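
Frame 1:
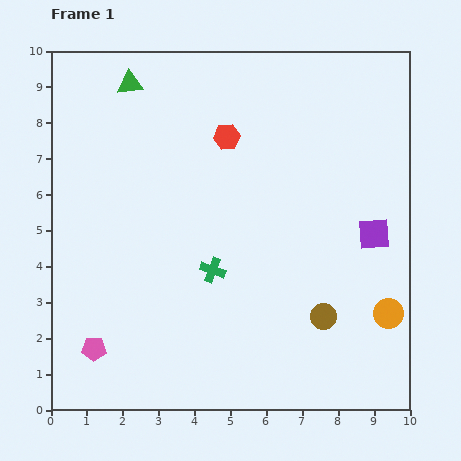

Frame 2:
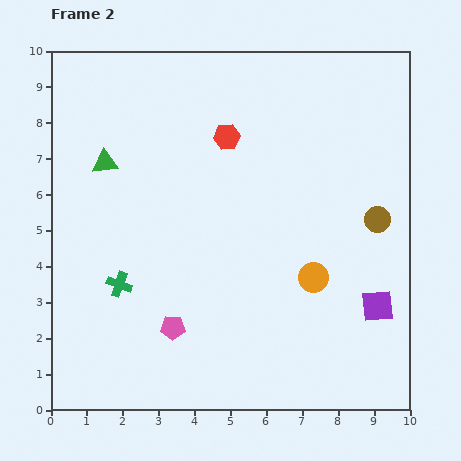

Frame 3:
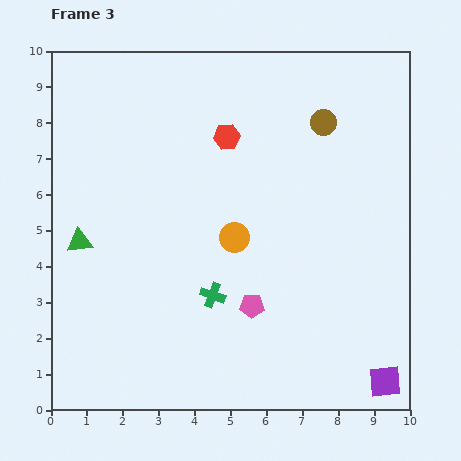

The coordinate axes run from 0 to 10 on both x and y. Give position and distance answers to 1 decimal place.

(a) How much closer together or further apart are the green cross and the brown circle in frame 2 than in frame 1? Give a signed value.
+4.0

Distance in frame 1: 3.4. Distance in frame 2: 7.4.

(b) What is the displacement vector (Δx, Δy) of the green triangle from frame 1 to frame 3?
(-1.4, -4.4)

The green triangle was at (2.2, 9.1) in frame 1 and (0.8, 4.7) in frame 3.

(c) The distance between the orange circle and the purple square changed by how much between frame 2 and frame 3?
+3.8

Distance in frame 2: 2.0. Distance in frame 3: 5.8.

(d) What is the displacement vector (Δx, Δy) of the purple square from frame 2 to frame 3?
(0.2, -2.1)

The purple square was at (9.1, 2.9) in frame 2 and (9.3, 0.8) in frame 3.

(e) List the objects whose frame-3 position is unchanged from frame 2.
the red hexagon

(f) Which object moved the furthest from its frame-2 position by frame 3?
the brown circle

(moved 3.1; next 2.6)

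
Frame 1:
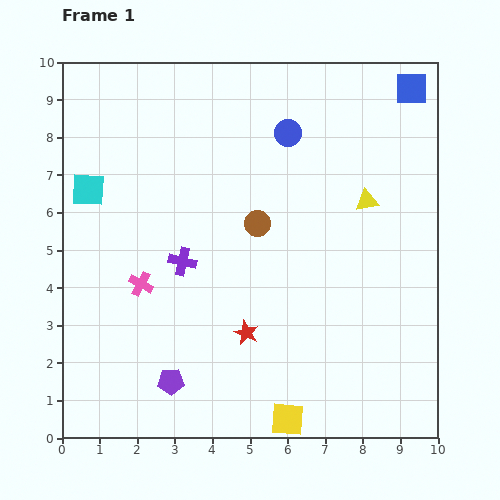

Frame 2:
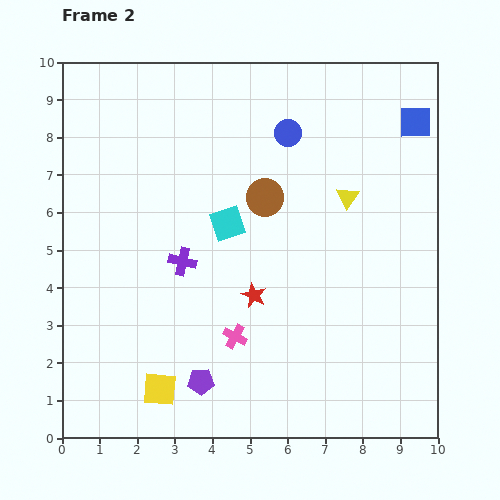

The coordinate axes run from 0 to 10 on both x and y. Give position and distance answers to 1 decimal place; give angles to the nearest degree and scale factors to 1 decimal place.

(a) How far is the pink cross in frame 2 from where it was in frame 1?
2.9

The pink cross moved from (2.1, 4.1) to (4.6, 2.7), a distance of √(2.5² + 1.4²) ≈ 2.9.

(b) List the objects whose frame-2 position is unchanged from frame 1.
the blue circle, the purple cross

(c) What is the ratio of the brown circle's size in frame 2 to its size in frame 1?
1.4×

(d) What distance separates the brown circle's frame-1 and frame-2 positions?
0.7

The brown circle moved from (5.2, 5.7) to (5.4, 6.4), a distance of √(0.2² + 0.7²) ≈ 0.7.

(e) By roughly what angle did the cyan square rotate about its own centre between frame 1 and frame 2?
21° counter-clockwise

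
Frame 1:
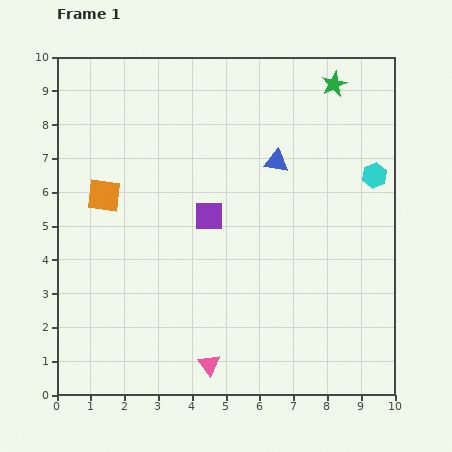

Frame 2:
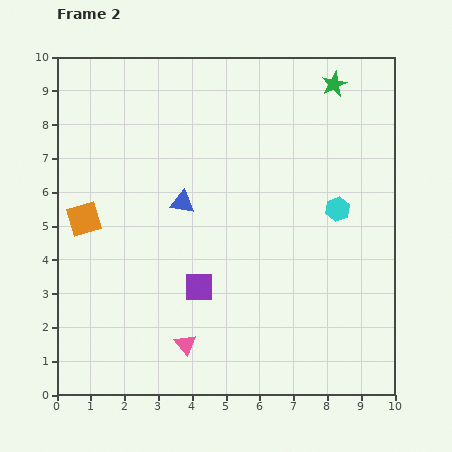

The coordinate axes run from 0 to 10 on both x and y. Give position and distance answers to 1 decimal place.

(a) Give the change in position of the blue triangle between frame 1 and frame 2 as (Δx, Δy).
(-2.8, -1.2)

The blue triangle was at (6.5, 6.9) in frame 1 and (3.7, 5.7) in frame 2.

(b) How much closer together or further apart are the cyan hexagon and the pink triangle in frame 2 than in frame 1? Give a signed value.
-1.4

Distance in frame 1: 7.4. Distance in frame 2: 6.0.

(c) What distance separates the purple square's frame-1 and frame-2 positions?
2.1

The purple square moved from (4.5, 5.3) to (4.2, 3.2), a distance of √(0.3² + 2.1²) ≈ 2.1.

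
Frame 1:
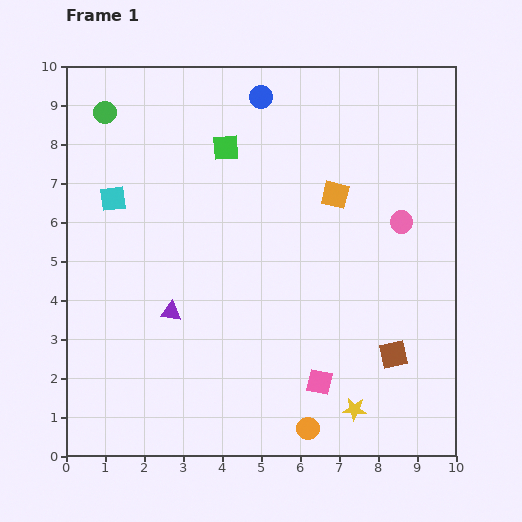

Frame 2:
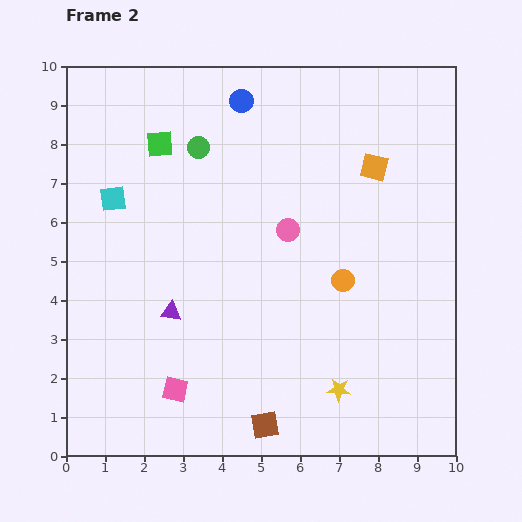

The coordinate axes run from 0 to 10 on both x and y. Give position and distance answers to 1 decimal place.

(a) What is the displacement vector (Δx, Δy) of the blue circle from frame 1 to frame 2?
(-0.5, -0.1)

The blue circle was at (5.0, 9.2) in frame 1 and (4.5, 9.1) in frame 2.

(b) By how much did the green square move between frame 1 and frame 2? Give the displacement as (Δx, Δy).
(-1.7, 0.1)

The green square was at (4.1, 7.9) in frame 1 and (2.4, 8.0) in frame 2.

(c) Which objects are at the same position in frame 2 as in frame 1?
the purple triangle, the cyan square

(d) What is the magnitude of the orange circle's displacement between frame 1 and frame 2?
3.9

The orange circle moved from (6.2, 0.7) to (7.1, 4.5), a distance of √(0.9² + 3.8²) ≈ 3.9.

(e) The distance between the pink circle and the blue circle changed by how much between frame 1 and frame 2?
-1.3

Distance in frame 1: 4.8. Distance in frame 2: 3.5.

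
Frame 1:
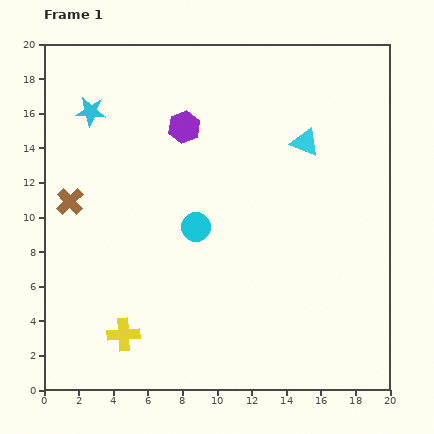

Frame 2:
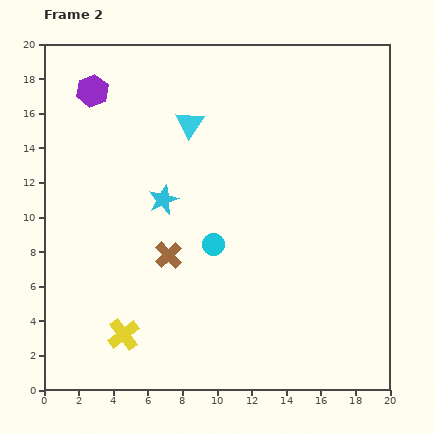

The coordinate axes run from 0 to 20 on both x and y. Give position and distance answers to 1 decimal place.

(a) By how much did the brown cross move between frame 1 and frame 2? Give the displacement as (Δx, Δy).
(5.7, -3.1)

The brown cross was at (1.5, 10.9) in frame 1 and (7.2, 7.8) in frame 2.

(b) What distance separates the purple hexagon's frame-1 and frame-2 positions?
5.7

The purple hexagon moved from (8.1, 15.2) to (2.8, 17.3), a distance of √(5.3² + 2.1²) ≈ 5.7.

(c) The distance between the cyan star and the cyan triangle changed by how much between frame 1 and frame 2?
-7.9

Distance in frame 1: 12.5. Distance in frame 2: 4.6.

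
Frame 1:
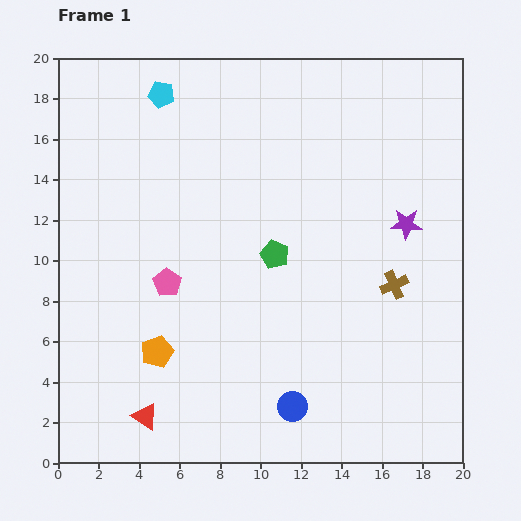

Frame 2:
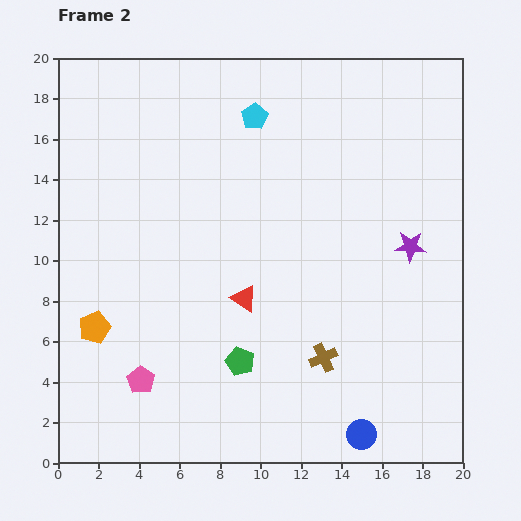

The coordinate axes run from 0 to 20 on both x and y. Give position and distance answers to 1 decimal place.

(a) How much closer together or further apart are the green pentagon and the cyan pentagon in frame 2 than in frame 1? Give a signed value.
+2.4

Distance in frame 1: 9.7. Distance in frame 2: 12.1.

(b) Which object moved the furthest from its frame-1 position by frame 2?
the red triangle

(moved 7.6; next 5.6)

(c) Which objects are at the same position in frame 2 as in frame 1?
none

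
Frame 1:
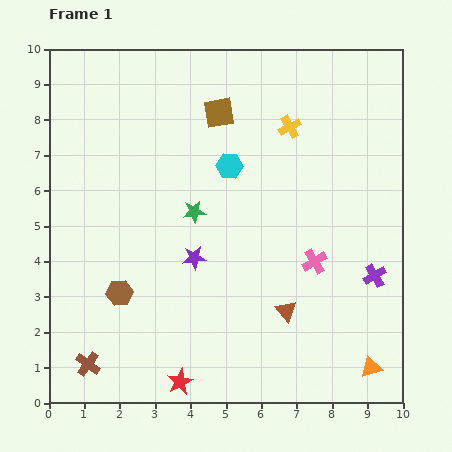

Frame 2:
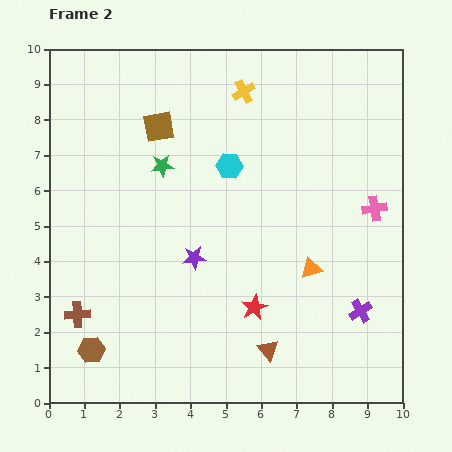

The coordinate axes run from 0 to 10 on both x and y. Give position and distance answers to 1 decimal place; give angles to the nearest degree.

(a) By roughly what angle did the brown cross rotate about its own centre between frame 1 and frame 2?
39° counter-clockwise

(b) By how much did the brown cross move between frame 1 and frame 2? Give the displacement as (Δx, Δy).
(-0.3, 1.4)

The brown cross was at (1.1, 1.1) in frame 1 and (0.8, 2.5) in frame 2.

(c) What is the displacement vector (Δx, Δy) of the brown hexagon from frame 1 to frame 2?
(-0.8, -1.6)

The brown hexagon was at (2.0, 3.1) in frame 1 and (1.2, 1.5) in frame 2.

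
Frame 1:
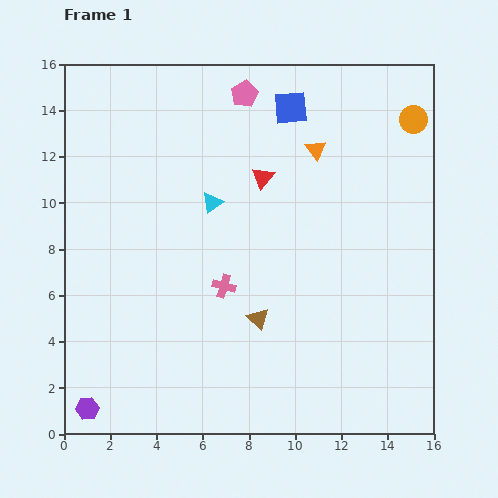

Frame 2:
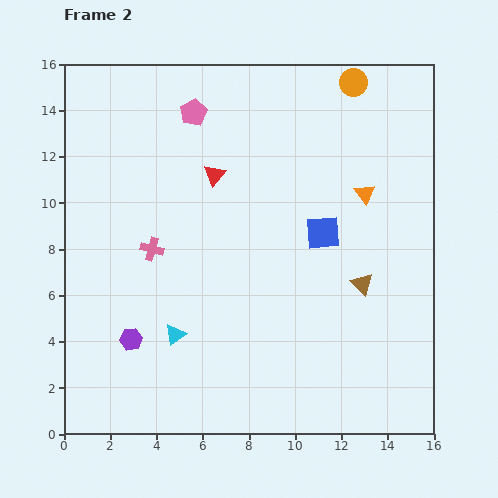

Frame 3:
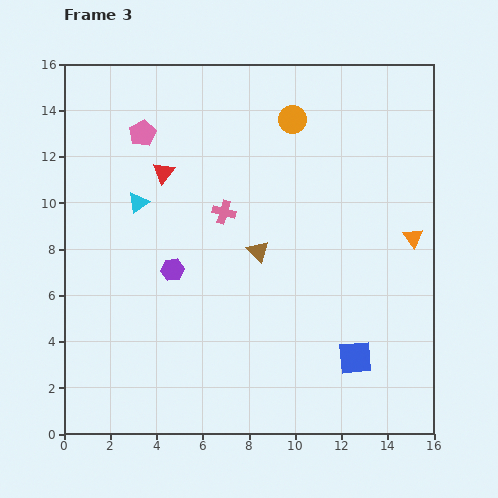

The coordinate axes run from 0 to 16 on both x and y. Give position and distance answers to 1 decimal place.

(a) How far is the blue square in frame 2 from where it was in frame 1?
5.6

The blue square moved from (9.8, 14.1) to (11.2, 8.7), a distance of √(1.4² + 5.4²) ≈ 5.6.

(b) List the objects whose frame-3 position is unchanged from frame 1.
none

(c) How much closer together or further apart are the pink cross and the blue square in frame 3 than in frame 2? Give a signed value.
+1.1

Distance in frame 2: 7.4. Distance in frame 3: 8.5.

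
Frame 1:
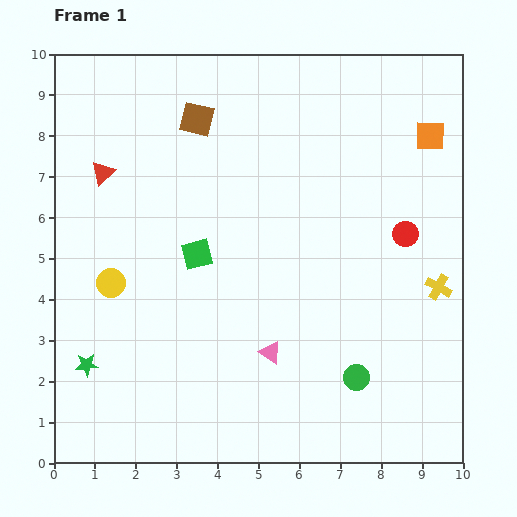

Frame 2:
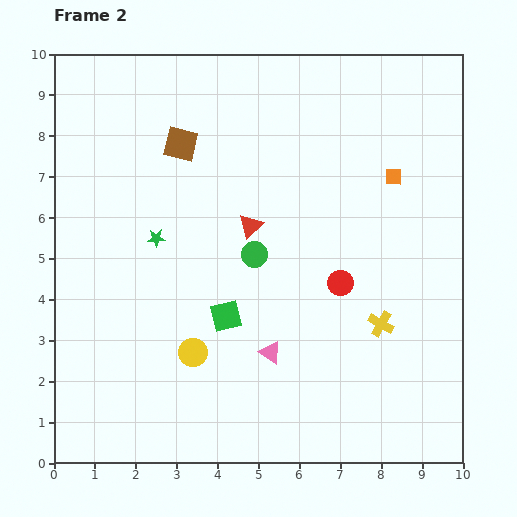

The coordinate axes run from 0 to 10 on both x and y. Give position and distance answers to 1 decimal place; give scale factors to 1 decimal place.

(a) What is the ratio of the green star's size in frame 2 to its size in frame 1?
0.8×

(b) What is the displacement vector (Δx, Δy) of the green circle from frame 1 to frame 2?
(-2.5, 3.0)

The green circle was at (7.4, 2.1) in frame 1 and (4.9, 5.1) in frame 2.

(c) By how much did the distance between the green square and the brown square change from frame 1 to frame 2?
+1.0

Distance in frame 1: 3.3. Distance in frame 2: 4.3.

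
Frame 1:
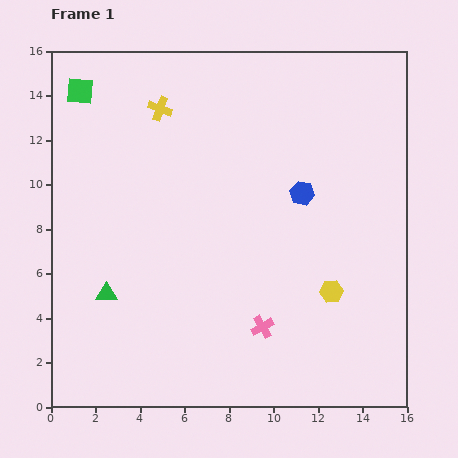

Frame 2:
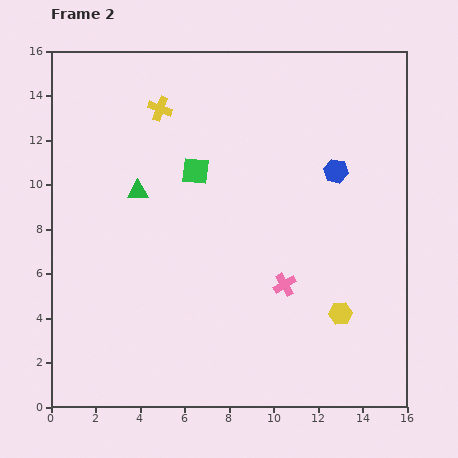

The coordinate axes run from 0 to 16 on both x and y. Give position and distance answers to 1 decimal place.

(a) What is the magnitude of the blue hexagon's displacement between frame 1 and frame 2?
1.8

The blue hexagon moved from (11.3, 9.6) to (12.8, 10.6), a distance of √(1.5² + 1.0²) ≈ 1.8.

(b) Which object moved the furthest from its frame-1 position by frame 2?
the green square

(moved 6.3; next 4.8)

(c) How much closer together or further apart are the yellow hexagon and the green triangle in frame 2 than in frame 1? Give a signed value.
+0.5

Distance in frame 1: 10.1. Distance in frame 2: 10.6.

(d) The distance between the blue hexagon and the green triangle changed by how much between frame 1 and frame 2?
-1.0

Distance in frame 1: 9.9. Distance in frame 2: 8.9.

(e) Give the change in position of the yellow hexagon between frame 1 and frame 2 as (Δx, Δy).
(0.4, -1.0)

The yellow hexagon was at (12.6, 5.2) in frame 1 and (13.0, 4.2) in frame 2.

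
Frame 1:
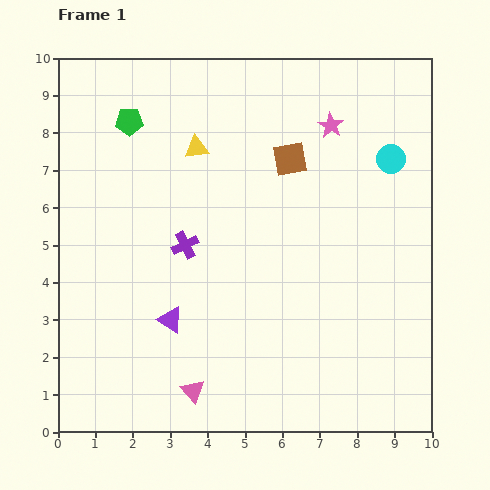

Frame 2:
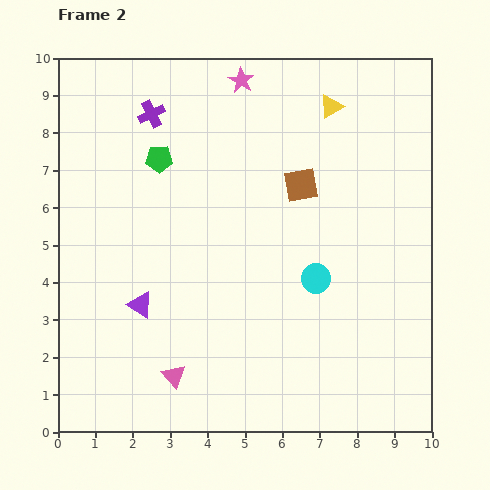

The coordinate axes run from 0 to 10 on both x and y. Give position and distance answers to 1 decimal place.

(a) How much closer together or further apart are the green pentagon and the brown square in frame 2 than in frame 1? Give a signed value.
-0.5

Distance in frame 1: 4.4. Distance in frame 2: 3.9.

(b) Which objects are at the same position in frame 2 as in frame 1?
none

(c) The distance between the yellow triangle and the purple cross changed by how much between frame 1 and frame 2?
+2.2

Distance in frame 1: 2.6. Distance in frame 2: 4.8.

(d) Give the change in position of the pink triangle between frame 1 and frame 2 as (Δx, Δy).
(-0.5, 0.4)

The pink triangle was at (3.6, 1.1) in frame 1 and (3.1, 1.5) in frame 2.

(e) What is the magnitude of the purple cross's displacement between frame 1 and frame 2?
3.6

The purple cross moved from (3.4, 5.0) to (2.5, 8.5), a distance of √(0.9² + 3.5²) ≈ 3.6.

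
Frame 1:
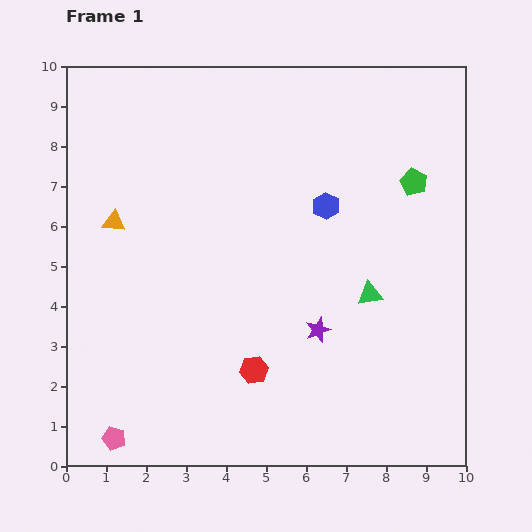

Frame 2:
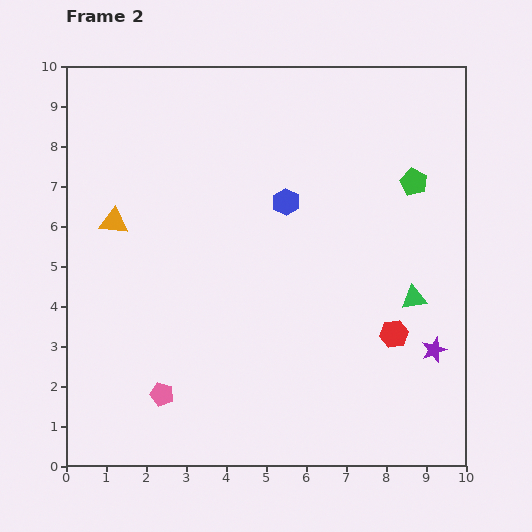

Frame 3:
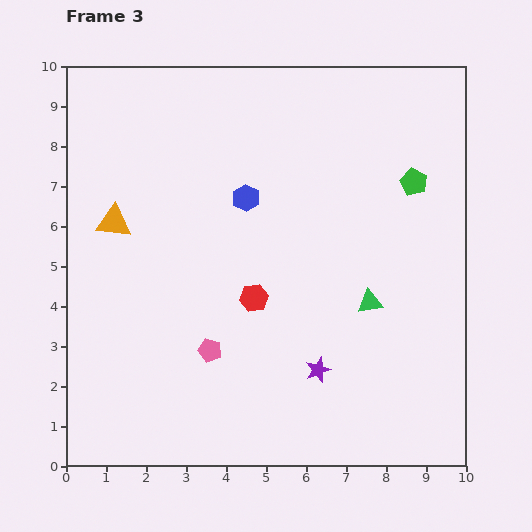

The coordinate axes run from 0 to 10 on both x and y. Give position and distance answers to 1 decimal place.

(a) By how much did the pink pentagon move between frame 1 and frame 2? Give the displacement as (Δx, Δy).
(1.2, 1.1)

The pink pentagon was at (1.2, 0.7) in frame 1 and (2.4, 1.8) in frame 2.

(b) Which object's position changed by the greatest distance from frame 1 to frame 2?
the red hexagon

(moved 3.6; next 2.9)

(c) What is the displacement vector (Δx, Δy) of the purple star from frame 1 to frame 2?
(2.9, -0.5)

The purple star was at (6.3, 3.4) in frame 1 and (9.2, 2.9) in frame 2.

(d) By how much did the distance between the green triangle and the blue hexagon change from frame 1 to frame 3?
+1.5

Distance in frame 1: 2.5. Distance in frame 3: 4.0.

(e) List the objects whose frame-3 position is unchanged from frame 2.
the green pentagon, the orange triangle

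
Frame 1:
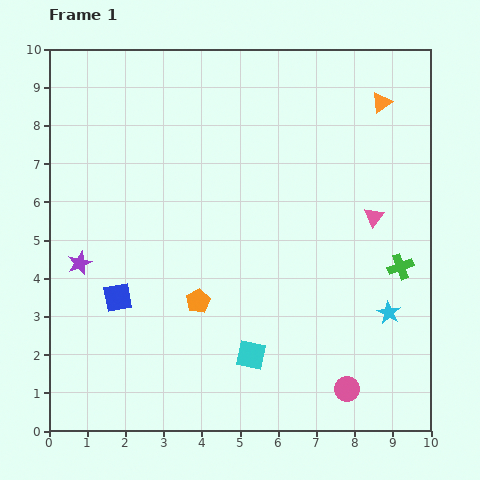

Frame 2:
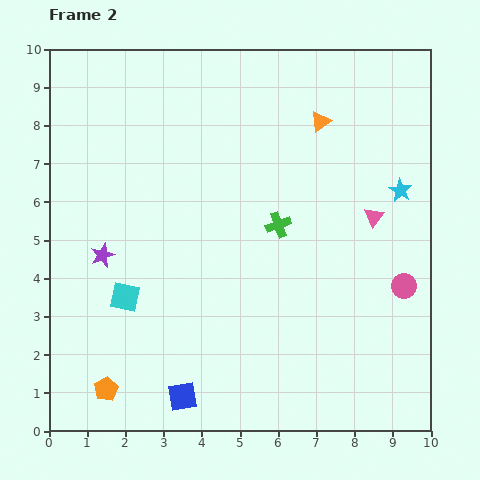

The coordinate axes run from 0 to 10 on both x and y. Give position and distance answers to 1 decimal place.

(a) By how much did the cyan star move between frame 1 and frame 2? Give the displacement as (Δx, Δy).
(0.3, 3.2)

The cyan star was at (8.9, 3.1) in frame 1 and (9.2, 6.3) in frame 2.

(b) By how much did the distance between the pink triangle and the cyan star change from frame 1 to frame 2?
-1.5

Distance in frame 1: 2.5. Distance in frame 2: 1.0.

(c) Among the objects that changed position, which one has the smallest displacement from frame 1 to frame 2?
the purple star

(moved 0.6)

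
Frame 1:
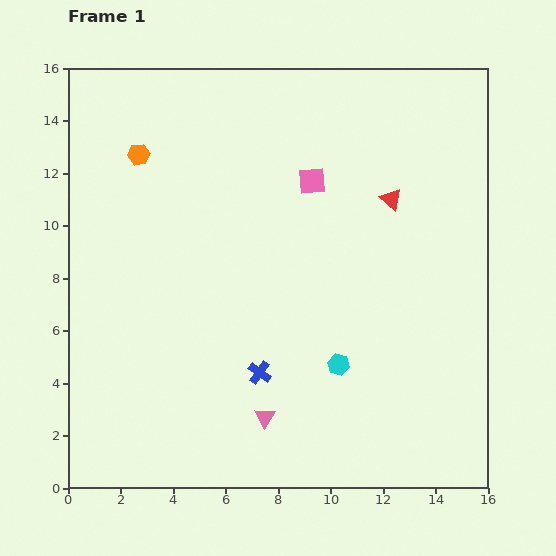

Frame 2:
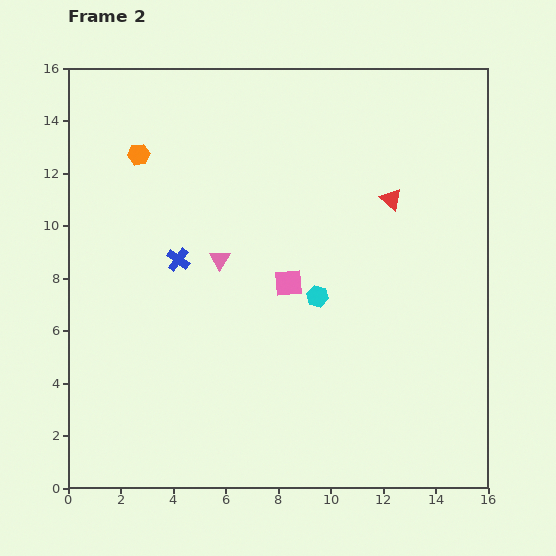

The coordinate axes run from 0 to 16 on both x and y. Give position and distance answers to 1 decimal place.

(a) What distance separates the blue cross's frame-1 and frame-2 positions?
5.3

The blue cross moved from (7.3, 4.4) to (4.2, 8.7), a distance of √(3.1² + 4.3²) ≈ 5.3.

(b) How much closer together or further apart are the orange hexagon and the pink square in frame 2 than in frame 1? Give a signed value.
+0.8

Distance in frame 1: 6.7. Distance in frame 2: 7.5.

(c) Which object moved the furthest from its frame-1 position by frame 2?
the pink triangle

(moved 6.2; next 5.3)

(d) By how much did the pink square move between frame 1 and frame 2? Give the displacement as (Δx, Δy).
(-0.9, -3.9)

The pink square was at (9.3, 11.7) in frame 1 and (8.4, 7.8) in frame 2.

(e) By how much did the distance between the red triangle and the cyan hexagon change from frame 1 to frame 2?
-2.0

Distance in frame 1: 6.6. Distance in frame 2: 4.6.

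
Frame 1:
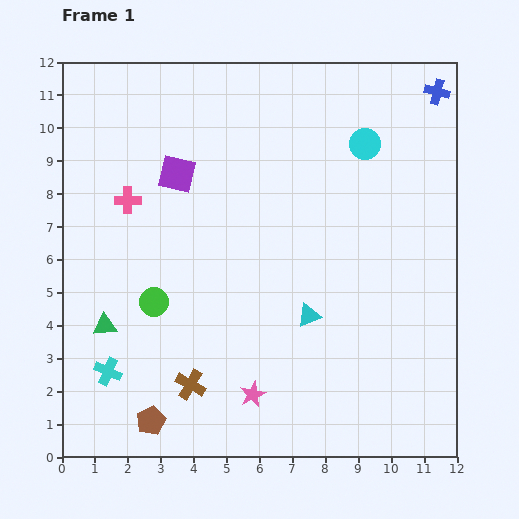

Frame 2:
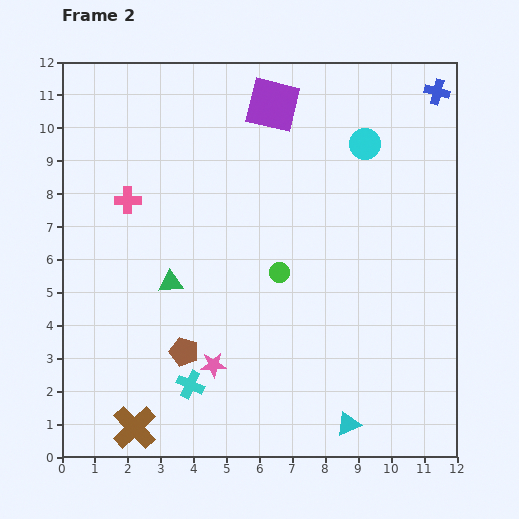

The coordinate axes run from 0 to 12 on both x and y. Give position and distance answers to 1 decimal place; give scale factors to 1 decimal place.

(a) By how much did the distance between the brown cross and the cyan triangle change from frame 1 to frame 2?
+2.3

Distance in frame 1: 4.2. Distance in frame 2: 6.5.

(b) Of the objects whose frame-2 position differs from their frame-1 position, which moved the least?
the pink star

(moved 1.5)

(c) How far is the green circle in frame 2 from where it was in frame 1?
3.9

The green circle moved from (2.8, 4.7) to (6.6, 5.6), a distance of √(3.8² + 0.9²) ≈ 3.9.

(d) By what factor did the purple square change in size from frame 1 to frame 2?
1.4×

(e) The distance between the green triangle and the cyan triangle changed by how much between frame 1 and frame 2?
+0.7

Distance in frame 1: 6.2. Distance in frame 2: 6.9.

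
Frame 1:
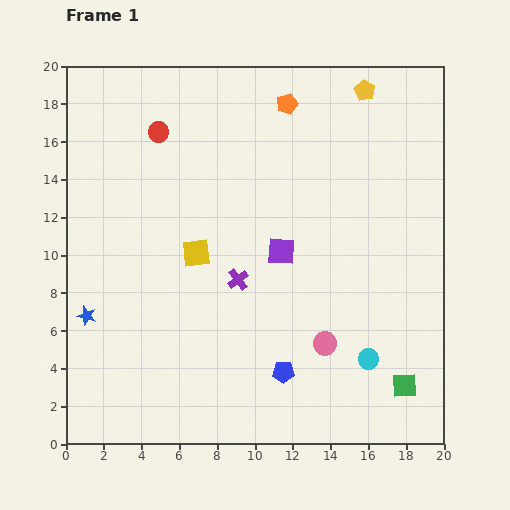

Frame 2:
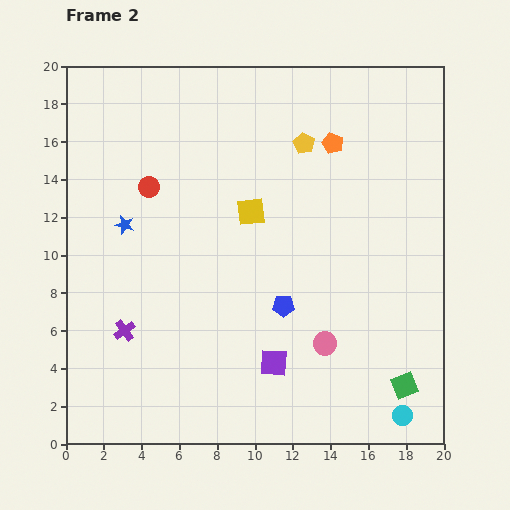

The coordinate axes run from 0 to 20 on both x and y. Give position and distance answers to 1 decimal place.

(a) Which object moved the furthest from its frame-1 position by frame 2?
the purple cross

(moved 6.6; next 5.9)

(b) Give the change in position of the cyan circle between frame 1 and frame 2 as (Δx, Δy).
(1.8, -3.0)

The cyan circle was at (16.0, 4.5) in frame 1 and (17.8, 1.5) in frame 2.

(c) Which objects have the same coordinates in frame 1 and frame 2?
the green square, the pink circle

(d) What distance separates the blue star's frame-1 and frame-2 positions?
5.2

The blue star moved from (1.1, 6.8) to (3.1, 11.6), a distance of √(2.0² + 4.8²) ≈ 5.2.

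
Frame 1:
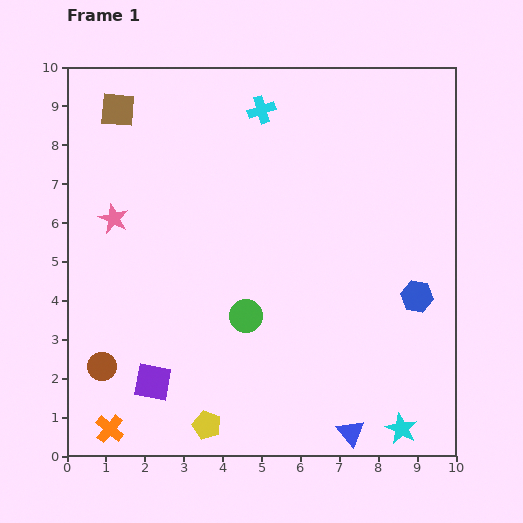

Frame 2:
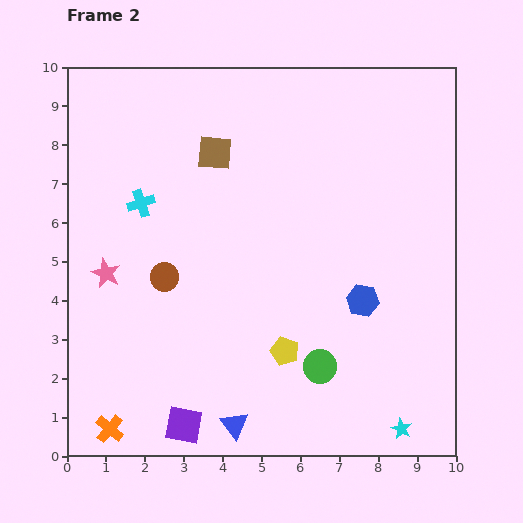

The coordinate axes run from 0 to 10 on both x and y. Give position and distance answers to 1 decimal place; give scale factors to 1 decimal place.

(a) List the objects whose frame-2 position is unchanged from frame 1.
the orange cross, the cyan star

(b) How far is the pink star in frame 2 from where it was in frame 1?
1.4

The pink star moved from (1.2, 6.1) to (1.0, 4.7), a distance of √(0.2² + 1.4²) ≈ 1.4.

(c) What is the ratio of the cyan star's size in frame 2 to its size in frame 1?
0.7×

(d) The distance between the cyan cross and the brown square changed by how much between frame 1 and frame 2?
-1.4

Distance in frame 1: 3.7. Distance in frame 2: 2.3.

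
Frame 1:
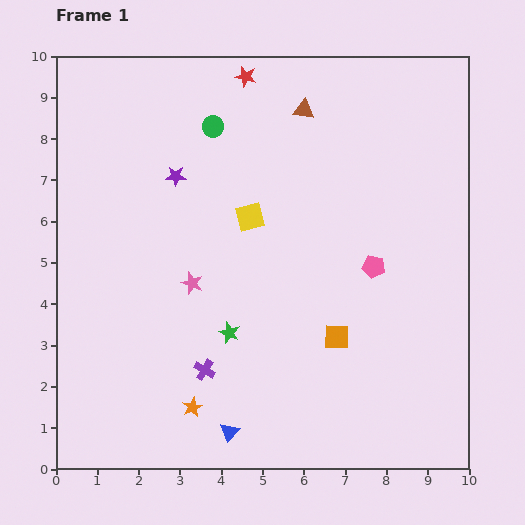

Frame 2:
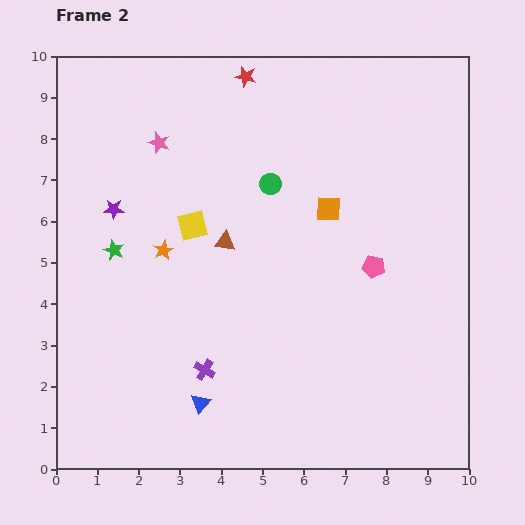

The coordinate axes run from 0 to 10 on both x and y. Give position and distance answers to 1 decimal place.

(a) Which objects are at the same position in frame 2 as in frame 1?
the pink pentagon, the red star, the purple cross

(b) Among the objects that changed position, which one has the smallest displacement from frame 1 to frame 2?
the blue triangle

(moved 1.0)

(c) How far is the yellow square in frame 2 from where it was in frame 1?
1.4

The yellow square moved from (4.7, 6.1) to (3.3, 5.9), a distance of √(1.4² + 0.2²) ≈ 1.4.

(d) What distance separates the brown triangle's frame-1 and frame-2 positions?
3.7

The brown triangle moved from (6.0, 8.7) to (4.1, 5.5), a distance of √(1.9² + 3.2²) ≈ 3.7.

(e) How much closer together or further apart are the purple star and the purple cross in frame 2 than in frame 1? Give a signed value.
-0.3

Distance in frame 1: 4.8. Distance in frame 2: 4.5.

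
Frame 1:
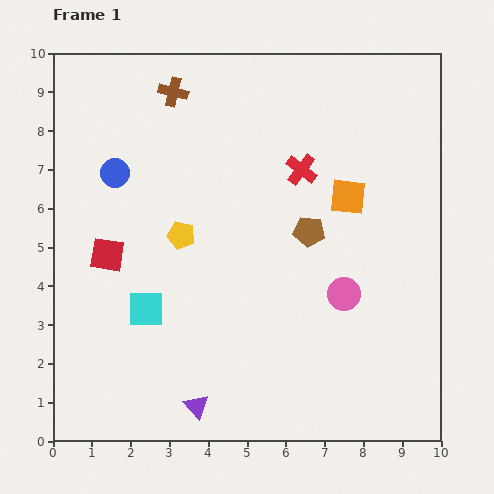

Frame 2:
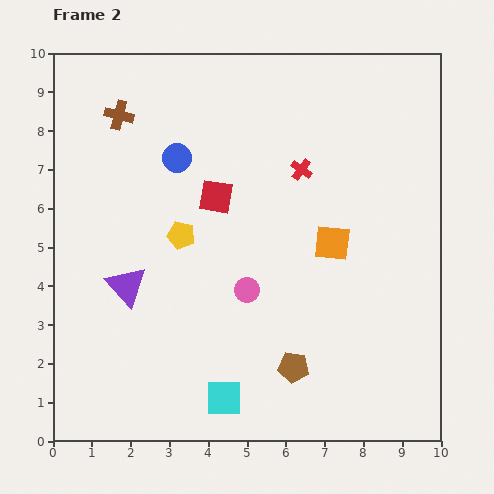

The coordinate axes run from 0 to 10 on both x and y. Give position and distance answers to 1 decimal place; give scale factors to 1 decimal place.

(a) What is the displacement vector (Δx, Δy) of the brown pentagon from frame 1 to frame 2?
(-0.4, -3.5)

The brown pentagon was at (6.6, 5.4) in frame 1 and (6.2, 1.9) in frame 2.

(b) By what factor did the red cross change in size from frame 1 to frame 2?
0.7×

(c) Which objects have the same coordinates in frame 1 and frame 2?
the red cross, the yellow pentagon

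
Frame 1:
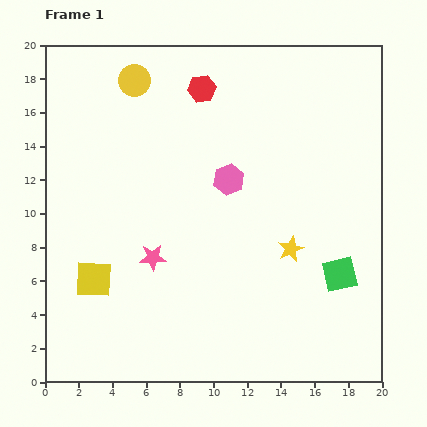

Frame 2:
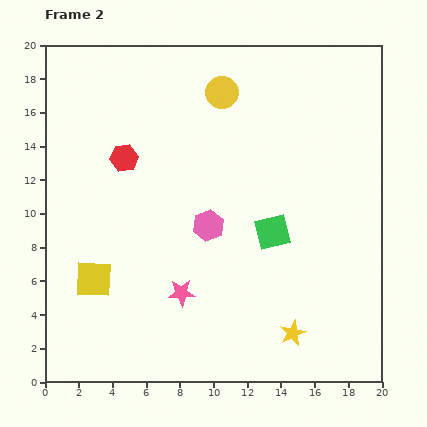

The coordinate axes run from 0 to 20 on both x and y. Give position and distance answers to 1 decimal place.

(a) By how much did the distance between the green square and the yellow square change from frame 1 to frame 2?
-3.6

Distance in frame 1: 14.6. Distance in frame 2: 11.0.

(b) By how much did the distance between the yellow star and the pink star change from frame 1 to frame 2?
-1.2

Distance in frame 1: 8.2. Distance in frame 2: 7.0.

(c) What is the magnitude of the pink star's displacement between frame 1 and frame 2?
2.7

The pink star moved from (6.4, 7.4) to (8.1, 5.3), a distance of √(1.7² + 2.1²) ≈ 2.7.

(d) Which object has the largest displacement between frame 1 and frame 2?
the red hexagon

(moved 6.2; next 5.2)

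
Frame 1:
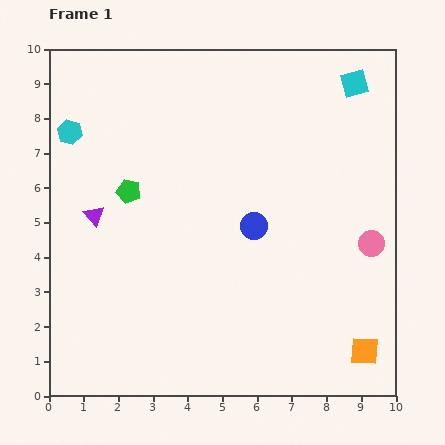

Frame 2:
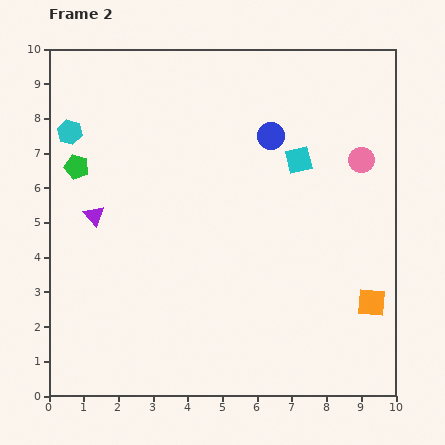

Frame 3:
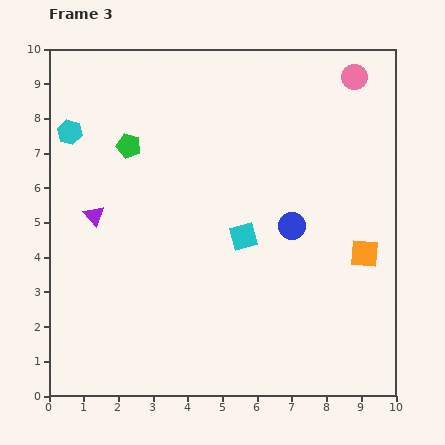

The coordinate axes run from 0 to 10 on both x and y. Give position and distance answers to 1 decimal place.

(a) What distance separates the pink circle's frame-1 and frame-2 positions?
2.4

The pink circle moved from (9.3, 4.4) to (9.0, 6.8), a distance of √(0.3² + 2.4²) ≈ 2.4.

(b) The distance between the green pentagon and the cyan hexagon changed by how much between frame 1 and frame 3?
-0.7

Distance in frame 1: 2.4. Distance in frame 3: 1.7.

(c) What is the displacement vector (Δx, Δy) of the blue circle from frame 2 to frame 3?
(0.6, -2.6)

The blue circle was at (6.4, 7.5) in frame 2 and (7.0, 4.9) in frame 3.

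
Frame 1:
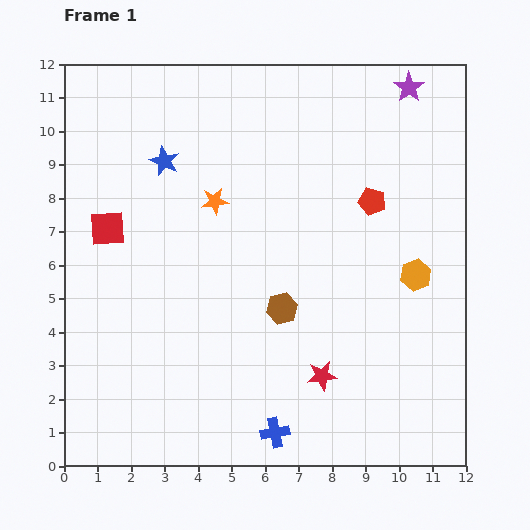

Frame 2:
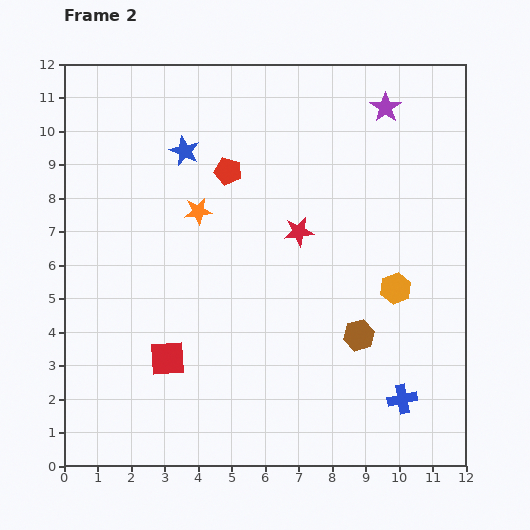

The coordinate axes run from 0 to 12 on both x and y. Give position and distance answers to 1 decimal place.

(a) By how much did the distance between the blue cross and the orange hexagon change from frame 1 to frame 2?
-3.0

Distance in frame 1: 6.3. Distance in frame 2: 3.3.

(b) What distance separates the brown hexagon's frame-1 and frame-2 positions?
2.4

The brown hexagon moved from (6.5, 4.7) to (8.8, 3.9), a distance of √(2.3² + 0.8²) ≈ 2.4.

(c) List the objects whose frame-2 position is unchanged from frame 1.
none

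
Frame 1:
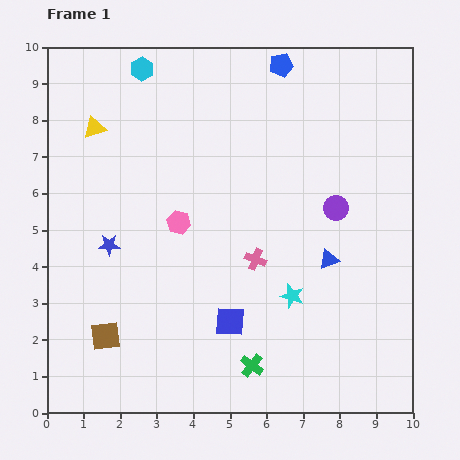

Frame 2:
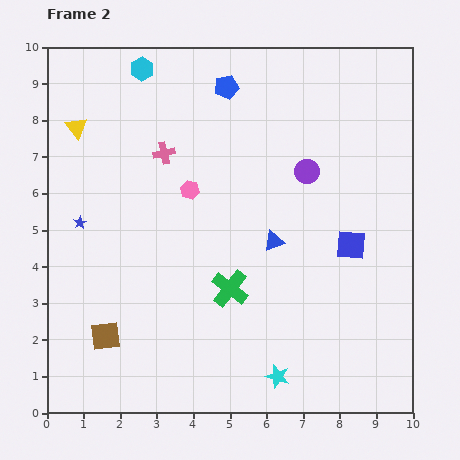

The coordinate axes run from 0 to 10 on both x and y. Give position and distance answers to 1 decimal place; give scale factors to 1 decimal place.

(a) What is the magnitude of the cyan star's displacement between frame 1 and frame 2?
2.2

The cyan star moved from (6.7, 3.2) to (6.3, 1.0), a distance of √(0.4² + 2.2²) ≈ 2.2.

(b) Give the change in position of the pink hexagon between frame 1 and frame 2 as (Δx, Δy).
(0.3, 0.9)

The pink hexagon was at (3.6, 5.2) in frame 1 and (3.9, 6.1) in frame 2.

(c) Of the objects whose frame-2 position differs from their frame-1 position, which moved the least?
the yellow triangle

(moved 0.5)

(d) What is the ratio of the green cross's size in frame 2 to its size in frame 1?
1.6×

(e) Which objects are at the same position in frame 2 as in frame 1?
the brown square, the cyan hexagon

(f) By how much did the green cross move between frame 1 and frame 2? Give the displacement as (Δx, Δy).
(-0.6, 2.1)

The green cross was at (5.6, 1.3) in frame 1 and (5.0, 3.4) in frame 2.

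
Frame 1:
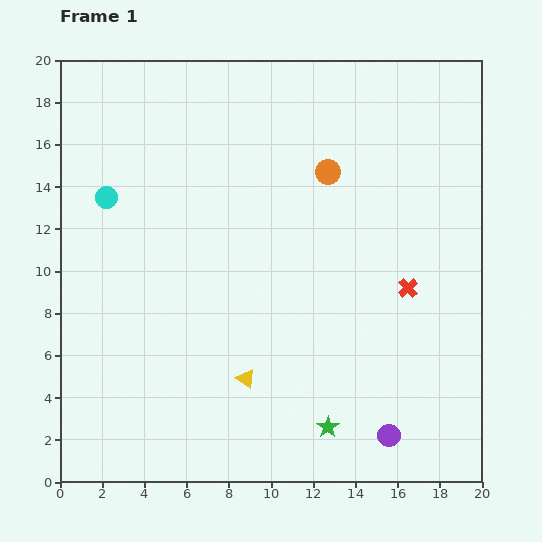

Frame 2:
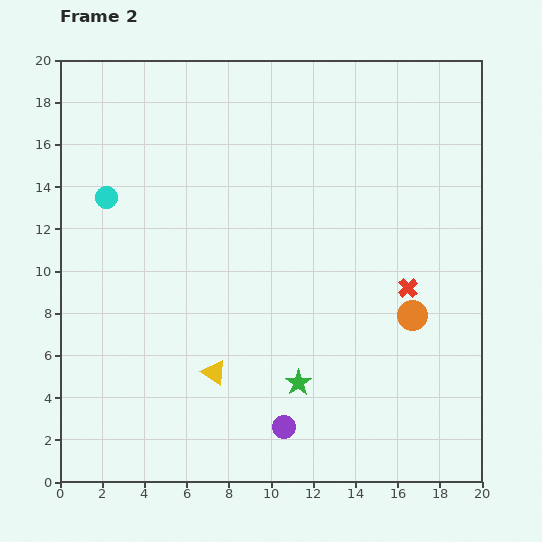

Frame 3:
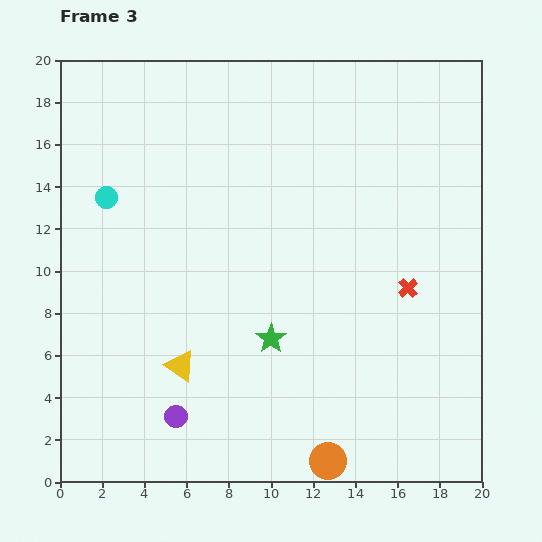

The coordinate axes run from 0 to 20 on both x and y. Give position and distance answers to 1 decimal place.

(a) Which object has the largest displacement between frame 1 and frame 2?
the orange circle

(moved 7.9; next 5.0)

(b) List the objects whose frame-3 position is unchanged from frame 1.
the red cross, the cyan circle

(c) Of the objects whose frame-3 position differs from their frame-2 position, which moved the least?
the yellow triangle

(moved 1.6)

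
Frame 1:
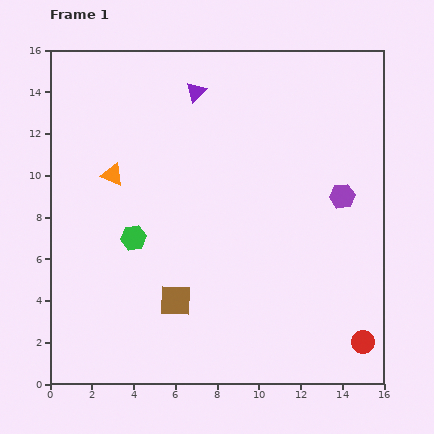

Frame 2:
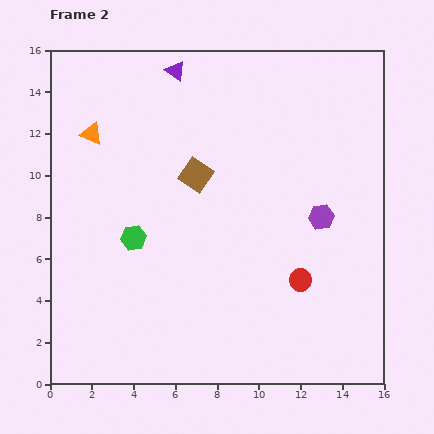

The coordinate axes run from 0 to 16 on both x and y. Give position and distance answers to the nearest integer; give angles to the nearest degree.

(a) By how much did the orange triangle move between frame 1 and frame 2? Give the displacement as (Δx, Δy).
(-1, 2)

The orange triangle was at (3, 10) in frame 1 and (2, 12) in frame 2.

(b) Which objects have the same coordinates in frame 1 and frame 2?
the green hexagon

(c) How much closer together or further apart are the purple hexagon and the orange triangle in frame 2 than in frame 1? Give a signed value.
+1

Distance in frame 1: 11. Distance in frame 2: 12.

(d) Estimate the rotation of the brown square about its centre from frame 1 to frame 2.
31° clockwise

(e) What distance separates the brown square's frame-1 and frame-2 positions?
6

The brown square moved from (6, 4) to (7, 10), a distance of √(1² + 6²) ≈ 6.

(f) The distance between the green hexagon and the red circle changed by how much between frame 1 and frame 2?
-4

Distance in frame 1: 12. Distance in frame 2: 8.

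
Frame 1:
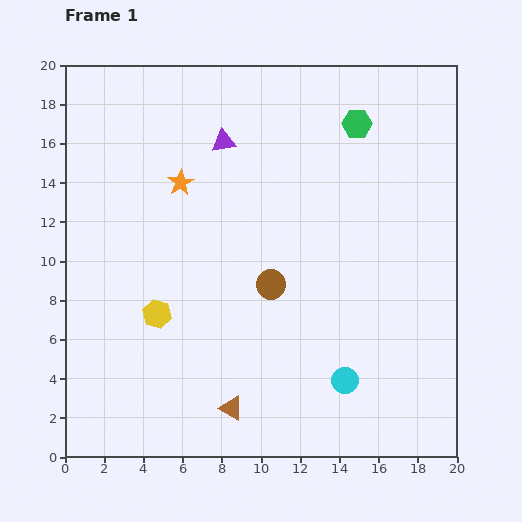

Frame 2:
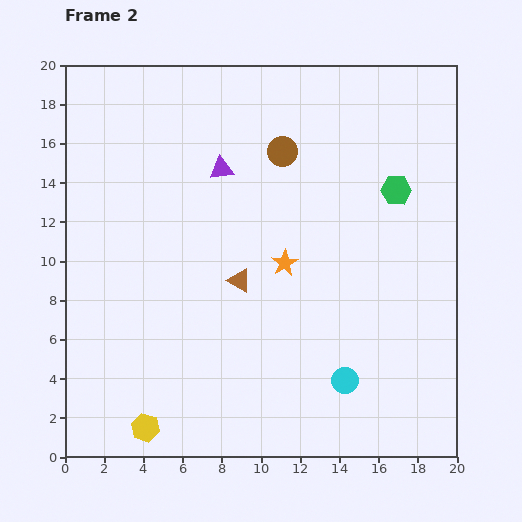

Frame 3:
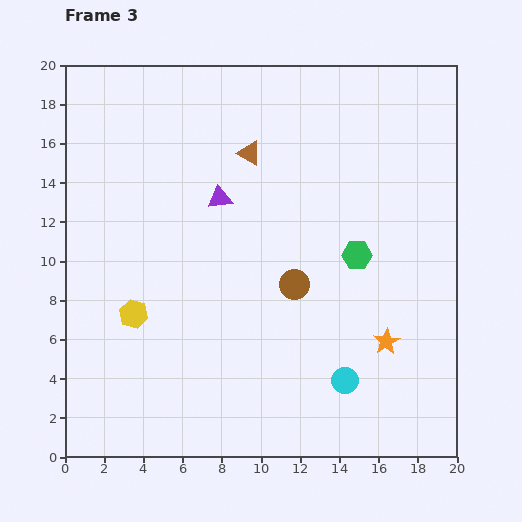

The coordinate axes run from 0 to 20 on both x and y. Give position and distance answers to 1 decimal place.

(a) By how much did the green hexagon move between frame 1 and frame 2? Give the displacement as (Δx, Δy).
(2.0, -3.4)

The green hexagon was at (14.9, 17.0) in frame 1 and (16.9, 13.6) in frame 2.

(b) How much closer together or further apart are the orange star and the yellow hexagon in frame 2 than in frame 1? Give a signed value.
+4.2

Distance in frame 1: 6.8. Distance in frame 2: 11.0.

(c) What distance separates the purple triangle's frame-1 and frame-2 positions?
1.4

The purple triangle moved from (8.1, 16.1) to (8.0, 14.7), a distance of √(0.1² + 1.4²) ≈ 1.4.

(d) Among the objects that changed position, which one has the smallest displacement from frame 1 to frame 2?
the purple triangle

(moved 1.4)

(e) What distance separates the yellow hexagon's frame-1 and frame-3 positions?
1.2

The yellow hexagon moved from (4.7, 7.3) to (3.5, 7.3), a distance of √(1.2² + 0.0²) ≈ 1.2.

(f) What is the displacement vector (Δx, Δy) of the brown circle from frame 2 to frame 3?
(0.6, -6.8)

The brown circle was at (11.1, 15.6) in frame 2 and (11.7, 8.8) in frame 3.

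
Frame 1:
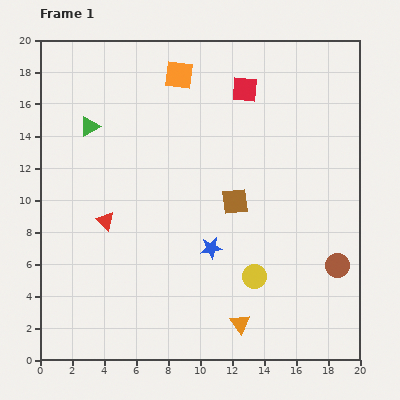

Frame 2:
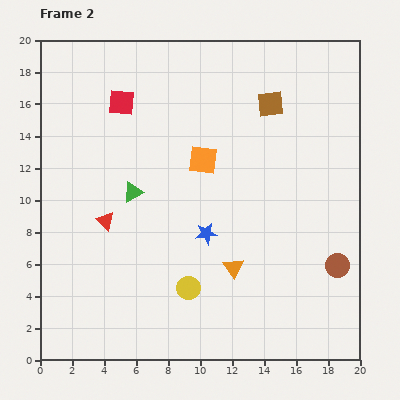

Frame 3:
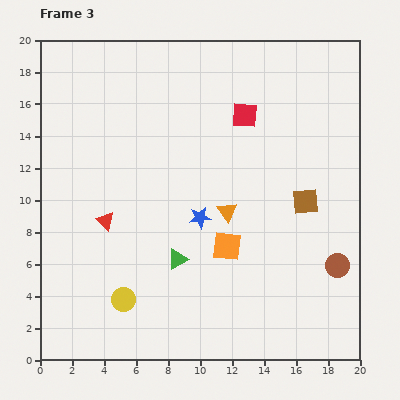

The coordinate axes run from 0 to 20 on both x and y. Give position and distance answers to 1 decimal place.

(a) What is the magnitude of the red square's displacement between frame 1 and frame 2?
7.7

The red square moved from (12.8, 16.9) to (5.1, 16.1), a distance of √(7.7² + 0.8²) ≈ 7.7.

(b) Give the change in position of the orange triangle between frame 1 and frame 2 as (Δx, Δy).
(-0.4, 3.5)

The orange triangle was at (12.5, 2.3) in frame 1 and (12.1, 5.8) in frame 2.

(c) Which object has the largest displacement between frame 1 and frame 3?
the orange square

(moved 11.1; next 10.0)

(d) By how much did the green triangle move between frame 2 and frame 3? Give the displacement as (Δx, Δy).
(2.8, -4.2)

The green triangle was at (5.8, 10.5) in frame 2 and (8.6, 6.3) in frame 3.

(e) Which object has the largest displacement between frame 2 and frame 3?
the red square

(moved 7.7; next 6.5)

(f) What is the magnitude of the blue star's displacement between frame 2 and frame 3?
1.1

The blue star moved from (10.4, 7.9) to (10.0, 8.9), a distance of √(0.4² + 1.0²) ≈ 1.1.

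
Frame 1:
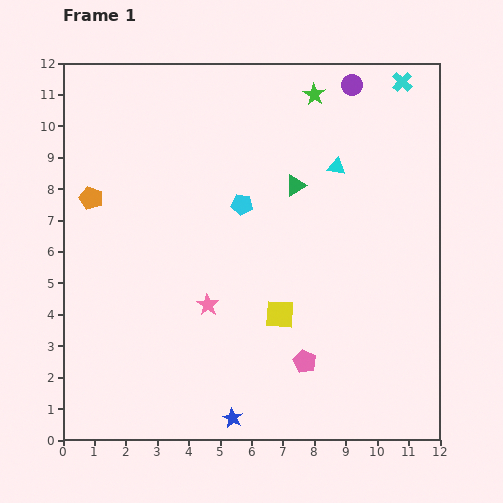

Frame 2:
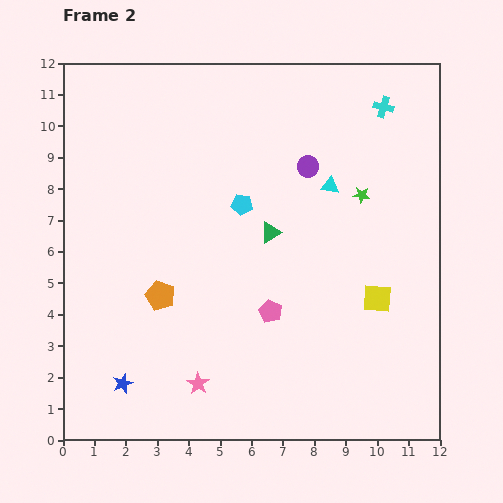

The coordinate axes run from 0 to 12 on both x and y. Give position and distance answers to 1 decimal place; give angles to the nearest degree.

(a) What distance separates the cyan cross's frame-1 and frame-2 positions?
1.0

The cyan cross moved from (10.8, 11.4) to (10.2, 10.6), a distance of √(0.6² + 0.8²) ≈ 1.0.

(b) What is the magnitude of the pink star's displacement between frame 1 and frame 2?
2.5

The pink star moved from (4.6, 4.3) to (4.3, 1.8), a distance of √(0.3² + 2.5²) ≈ 2.5.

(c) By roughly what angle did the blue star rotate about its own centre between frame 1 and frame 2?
22° clockwise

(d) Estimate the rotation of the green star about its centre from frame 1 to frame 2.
25° counter-clockwise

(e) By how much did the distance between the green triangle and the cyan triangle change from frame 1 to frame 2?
+1.0

Distance in frame 1: 1.4. Distance in frame 2: 2.4.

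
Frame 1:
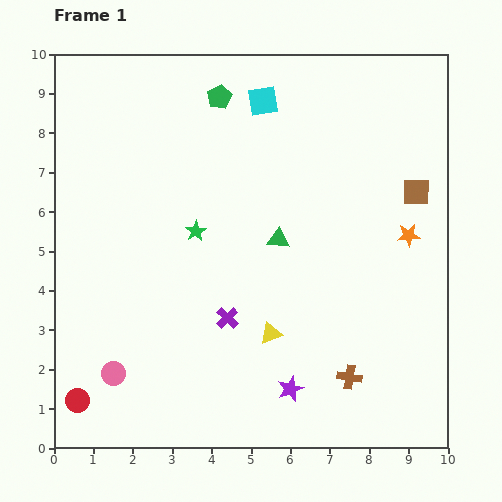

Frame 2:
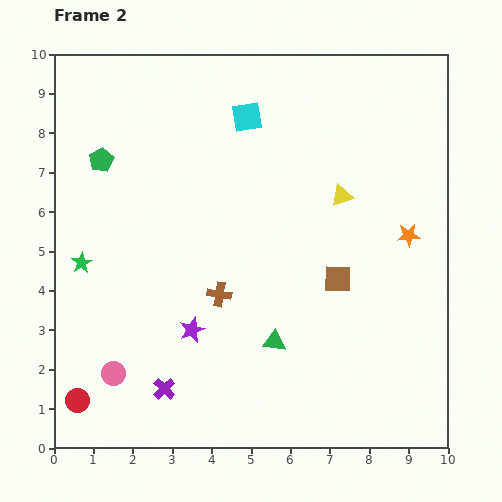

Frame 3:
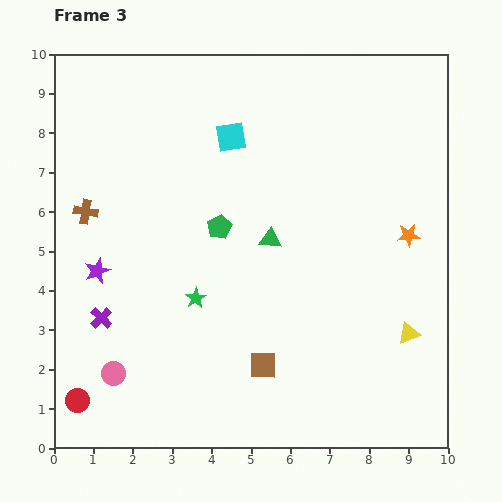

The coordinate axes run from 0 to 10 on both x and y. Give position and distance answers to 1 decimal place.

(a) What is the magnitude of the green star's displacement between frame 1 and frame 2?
3.0

The green star moved from (3.6, 5.5) to (0.7, 4.7), a distance of √(2.9² + 0.8²) ≈ 3.0.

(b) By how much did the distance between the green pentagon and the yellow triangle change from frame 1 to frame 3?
-0.6

Distance in frame 1: 6.1. Distance in frame 3: 5.5.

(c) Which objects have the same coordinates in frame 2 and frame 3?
the orange star, the pink circle, the red circle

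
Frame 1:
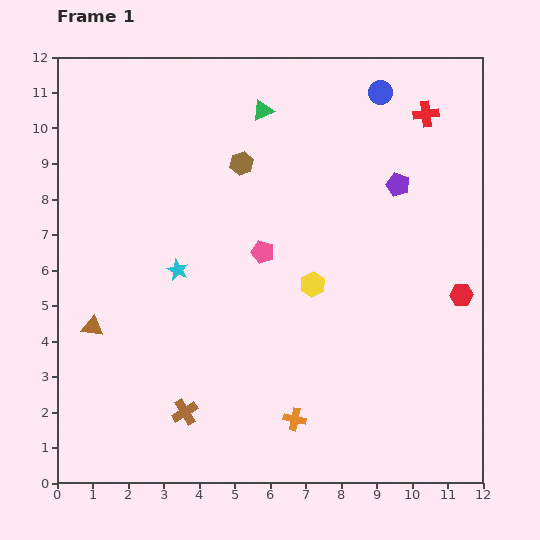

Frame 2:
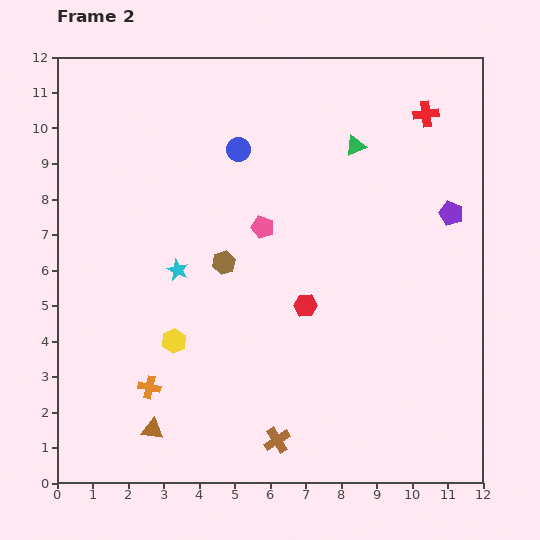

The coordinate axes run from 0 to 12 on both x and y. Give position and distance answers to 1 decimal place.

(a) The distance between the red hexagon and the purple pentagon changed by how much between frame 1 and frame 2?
+1.3

Distance in frame 1: 3.6. Distance in frame 2: 4.9.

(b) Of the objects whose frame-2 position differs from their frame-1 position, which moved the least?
the pink pentagon

(moved 0.7)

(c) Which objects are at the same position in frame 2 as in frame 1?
the red cross, the cyan star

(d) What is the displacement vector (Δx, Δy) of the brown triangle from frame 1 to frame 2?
(1.7, -2.9)

The brown triangle was at (1.0, 4.4) in frame 1 and (2.7, 1.5) in frame 2.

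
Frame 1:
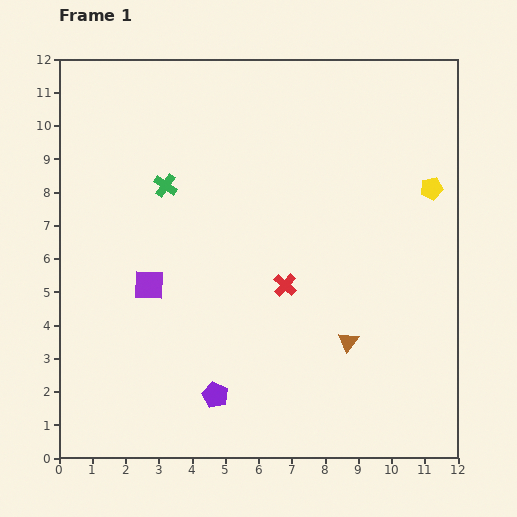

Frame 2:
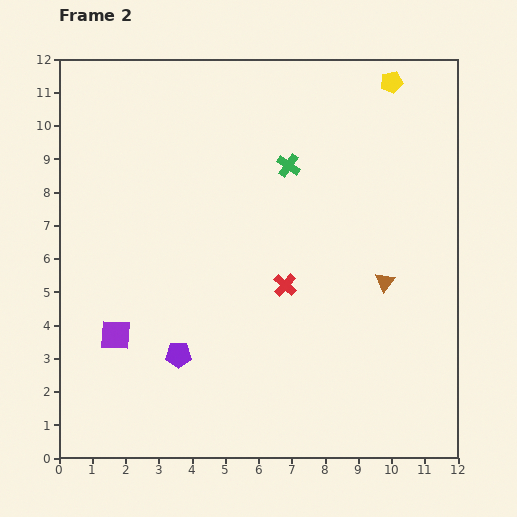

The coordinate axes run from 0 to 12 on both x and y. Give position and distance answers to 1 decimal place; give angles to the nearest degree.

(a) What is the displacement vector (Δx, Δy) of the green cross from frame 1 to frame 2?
(3.7, 0.6)

The green cross was at (3.2, 8.2) in frame 1 and (6.9, 8.8) in frame 2.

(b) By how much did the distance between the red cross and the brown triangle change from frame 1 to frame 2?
+0.5

Distance in frame 1: 2.5. Distance in frame 2: 3.0.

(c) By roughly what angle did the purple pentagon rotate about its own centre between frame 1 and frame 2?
25° counter-clockwise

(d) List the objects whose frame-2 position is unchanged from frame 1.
the red cross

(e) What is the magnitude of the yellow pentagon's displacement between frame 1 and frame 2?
3.4

The yellow pentagon moved from (11.2, 8.1) to (10.0, 11.3), a distance of √(1.2² + 3.2²) ≈ 3.4.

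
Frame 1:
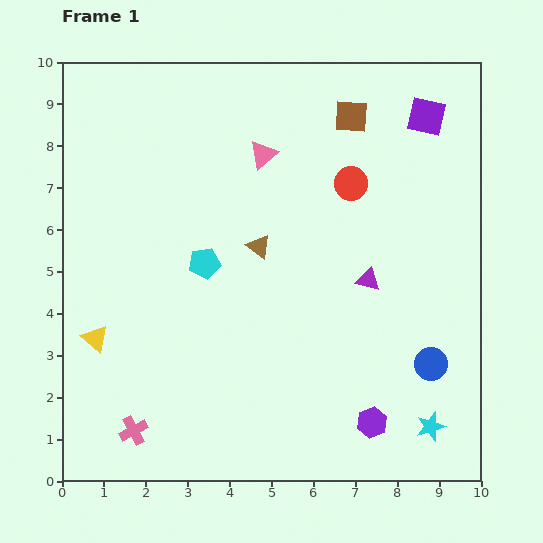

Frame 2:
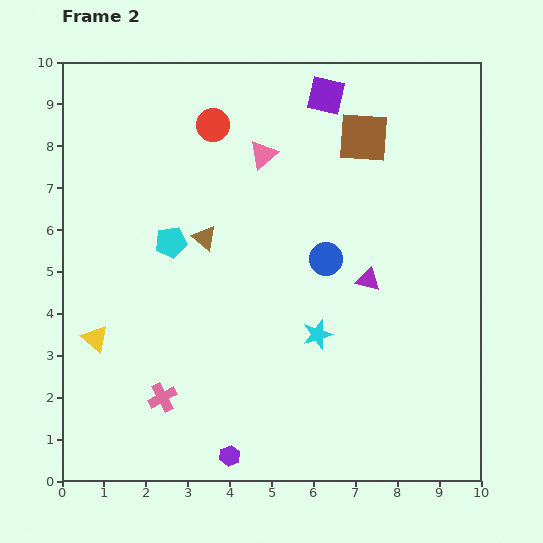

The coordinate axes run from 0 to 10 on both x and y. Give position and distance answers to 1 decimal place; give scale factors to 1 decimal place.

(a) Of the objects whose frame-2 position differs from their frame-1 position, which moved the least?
the brown square

(moved 0.6)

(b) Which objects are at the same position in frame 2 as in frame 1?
the purple triangle, the yellow triangle, the pink triangle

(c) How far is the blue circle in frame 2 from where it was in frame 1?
3.5

The blue circle moved from (8.8, 2.8) to (6.3, 5.3), a distance of √(2.5² + 2.5²) ≈ 3.5.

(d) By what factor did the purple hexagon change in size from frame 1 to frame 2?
0.7×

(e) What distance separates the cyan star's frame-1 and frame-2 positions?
3.5

The cyan star moved from (8.8, 1.3) to (6.1, 3.5), a distance of √(2.7² + 2.2²) ≈ 3.5.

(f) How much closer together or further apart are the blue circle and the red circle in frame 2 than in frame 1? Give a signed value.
-0.5

Distance in frame 1: 4.7. Distance in frame 2: 4.2.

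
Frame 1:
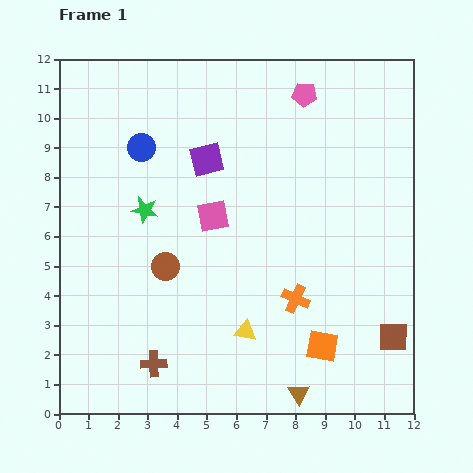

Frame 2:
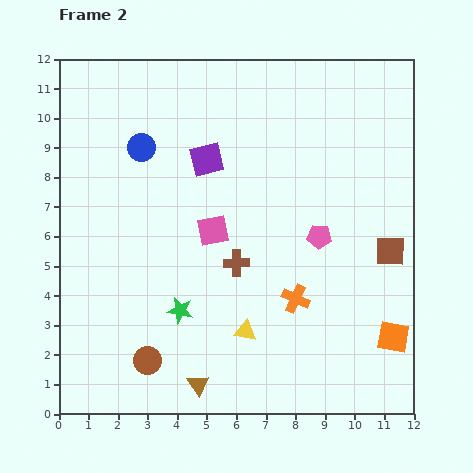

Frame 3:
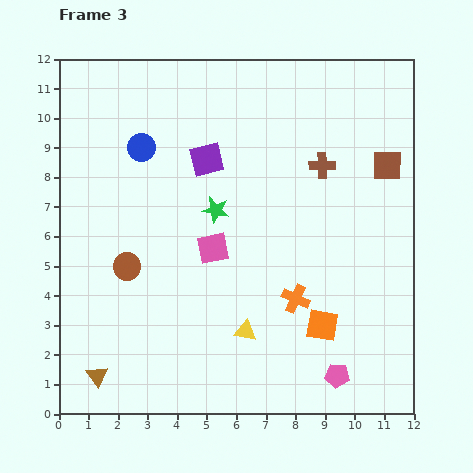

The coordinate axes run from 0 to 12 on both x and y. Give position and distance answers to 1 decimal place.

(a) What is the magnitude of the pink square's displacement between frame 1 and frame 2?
0.5

The pink square moved from (5.2, 6.7) to (5.2, 6.2), a distance of √(0.0² + 0.5²) ≈ 0.5.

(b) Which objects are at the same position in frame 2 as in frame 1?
the yellow triangle, the blue circle, the orange cross, the purple square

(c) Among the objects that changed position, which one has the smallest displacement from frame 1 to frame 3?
the orange square

(moved 0.7)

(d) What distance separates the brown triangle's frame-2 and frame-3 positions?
3.4

The brown triangle moved from (4.7, 1.0) to (1.3, 1.3), a distance of √(3.4² + 0.3²) ≈ 3.4.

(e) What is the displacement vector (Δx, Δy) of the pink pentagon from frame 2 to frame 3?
(0.6, -4.7)

The pink pentagon was at (8.8, 6.0) in frame 2 and (9.4, 1.3) in frame 3.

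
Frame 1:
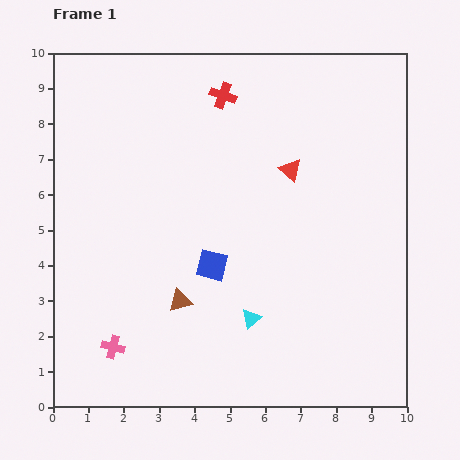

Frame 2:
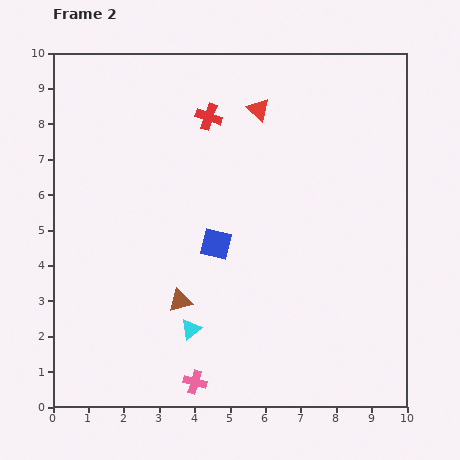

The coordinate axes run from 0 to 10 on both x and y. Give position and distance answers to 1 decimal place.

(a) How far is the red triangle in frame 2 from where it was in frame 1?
1.9

The red triangle moved from (6.7, 6.7) to (5.8, 8.4), a distance of √(0.9² + 1.7²) ≈ 1.9.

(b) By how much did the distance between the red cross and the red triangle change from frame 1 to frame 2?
-1.4

Distance in frame 1: 2.8. Distance in frame 2: 1.4.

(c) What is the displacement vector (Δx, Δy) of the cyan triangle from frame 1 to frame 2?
(-1.7, -0.3)

The cyan triangle was at (5.6, 2.5) in frame 1 and (3.9, 2.2) in frame 2.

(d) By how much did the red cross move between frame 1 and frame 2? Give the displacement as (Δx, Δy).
(-0.4, -0.6)

The red cross was at (4.8, 8.8) in frame 1 and (4.4, 8.2) in frame 2.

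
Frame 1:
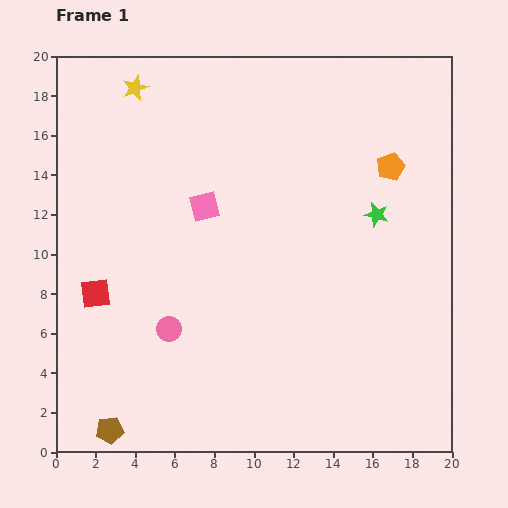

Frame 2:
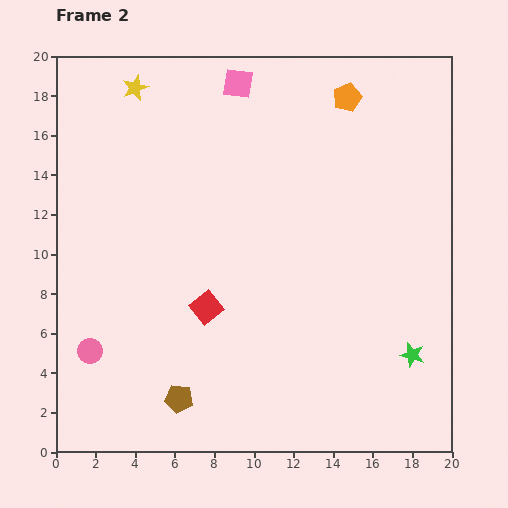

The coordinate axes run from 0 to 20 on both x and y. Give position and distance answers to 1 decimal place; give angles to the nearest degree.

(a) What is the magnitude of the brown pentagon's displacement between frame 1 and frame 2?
3.8

The brown pentagon moved from (2.7, 1.1) to (6.2, 2.7), a distance of √(3.5² + 1.6²) ≈ 3.8.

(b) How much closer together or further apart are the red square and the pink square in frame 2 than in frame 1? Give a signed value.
+4.4

Distance in frame 1: 7.0. Distance in frame 2: 11.4.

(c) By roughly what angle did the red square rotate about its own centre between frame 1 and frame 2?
32° counter-clockwise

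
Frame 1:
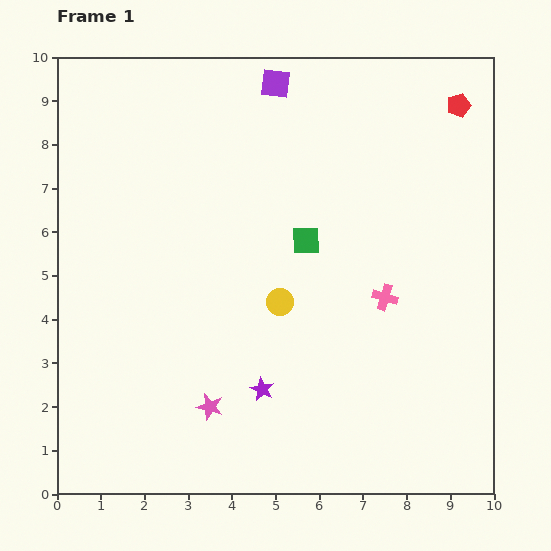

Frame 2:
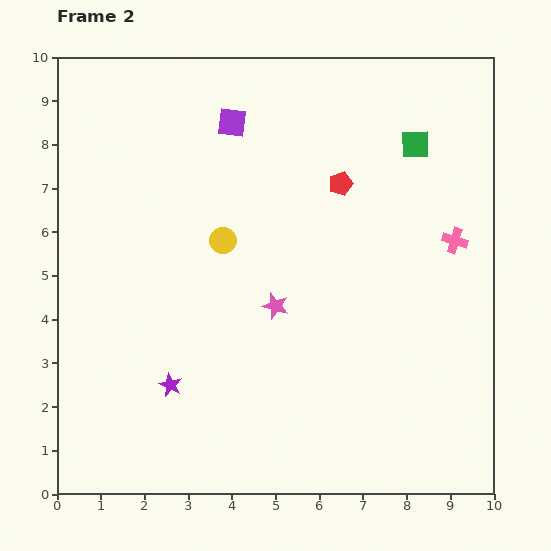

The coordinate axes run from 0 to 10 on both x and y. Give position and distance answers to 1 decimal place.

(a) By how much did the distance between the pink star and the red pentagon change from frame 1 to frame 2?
-5.7

Distance in frame 1: 8.9. Distance in frame 2: 3.2.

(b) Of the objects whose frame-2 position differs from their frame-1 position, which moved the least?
the purple square

(moved 1.3)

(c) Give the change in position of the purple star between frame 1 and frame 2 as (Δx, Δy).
(-2.1, 0.1)

The purple star was at (4.7, 2.4) in frame 1 and (2.6, 2.5) in frame 2.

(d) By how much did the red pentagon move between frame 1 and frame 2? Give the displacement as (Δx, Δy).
(-2.7, -1.8)

The red pentagon was at (9.2, 8.9) in frame 1 and (6.5, 7.1) in frame 2.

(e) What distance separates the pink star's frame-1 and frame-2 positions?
2.7

The pink star moved from (3.5, 2.0) to (5.0, 4.3), a distance of √(1.5² + 2.3²) ≈ 2.7.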